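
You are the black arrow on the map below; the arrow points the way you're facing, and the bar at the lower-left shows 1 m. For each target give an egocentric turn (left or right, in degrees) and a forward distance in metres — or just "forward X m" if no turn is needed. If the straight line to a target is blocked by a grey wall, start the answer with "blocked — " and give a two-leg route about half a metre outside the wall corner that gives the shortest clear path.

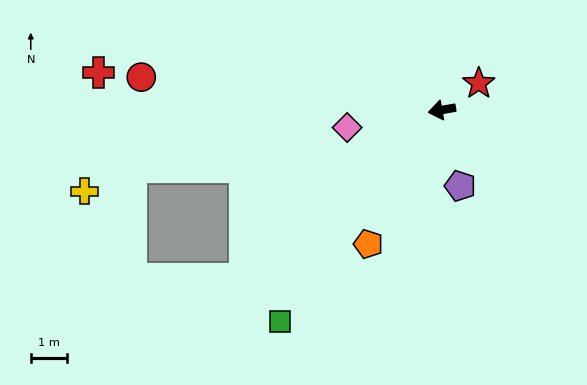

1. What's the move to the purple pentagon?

turn left 94°, forward 2.2 m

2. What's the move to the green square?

turn left 43°, forward 7.4 m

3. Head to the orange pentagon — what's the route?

turn left 51°, forward 4.2 m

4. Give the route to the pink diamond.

forward 2.7 m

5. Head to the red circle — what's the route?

turn right 16°, forward 8.4 m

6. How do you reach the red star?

turn right 154°, forward 1.3 m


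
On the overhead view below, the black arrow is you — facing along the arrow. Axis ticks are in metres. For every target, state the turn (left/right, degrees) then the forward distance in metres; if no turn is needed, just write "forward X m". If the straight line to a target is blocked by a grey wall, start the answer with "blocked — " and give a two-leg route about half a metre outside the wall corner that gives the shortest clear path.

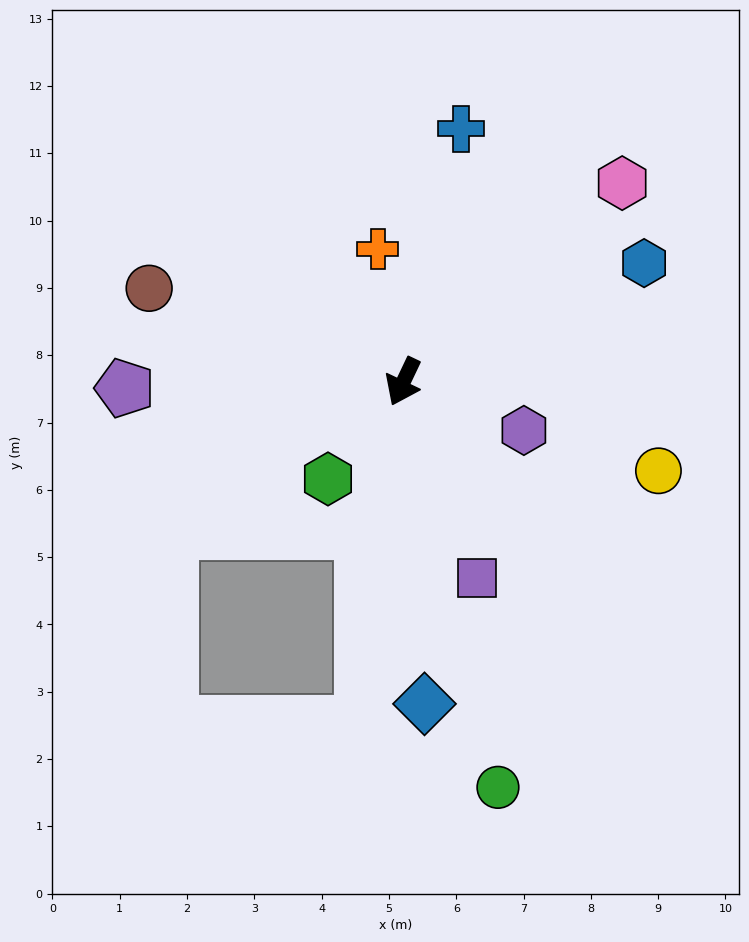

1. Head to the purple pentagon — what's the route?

turn right 63°, forward 4.1 m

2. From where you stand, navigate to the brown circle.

turn right 85°, forward 4.0 m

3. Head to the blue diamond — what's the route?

turn left 29°, forward 4.8 m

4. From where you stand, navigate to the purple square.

turn left 46°, forward 3.1 m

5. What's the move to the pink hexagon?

turn left 158°, forward 4.4 m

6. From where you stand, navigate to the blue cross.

turn right 167°, forward 3.9 m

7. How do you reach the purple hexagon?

turn left 93°, forward 1.9 m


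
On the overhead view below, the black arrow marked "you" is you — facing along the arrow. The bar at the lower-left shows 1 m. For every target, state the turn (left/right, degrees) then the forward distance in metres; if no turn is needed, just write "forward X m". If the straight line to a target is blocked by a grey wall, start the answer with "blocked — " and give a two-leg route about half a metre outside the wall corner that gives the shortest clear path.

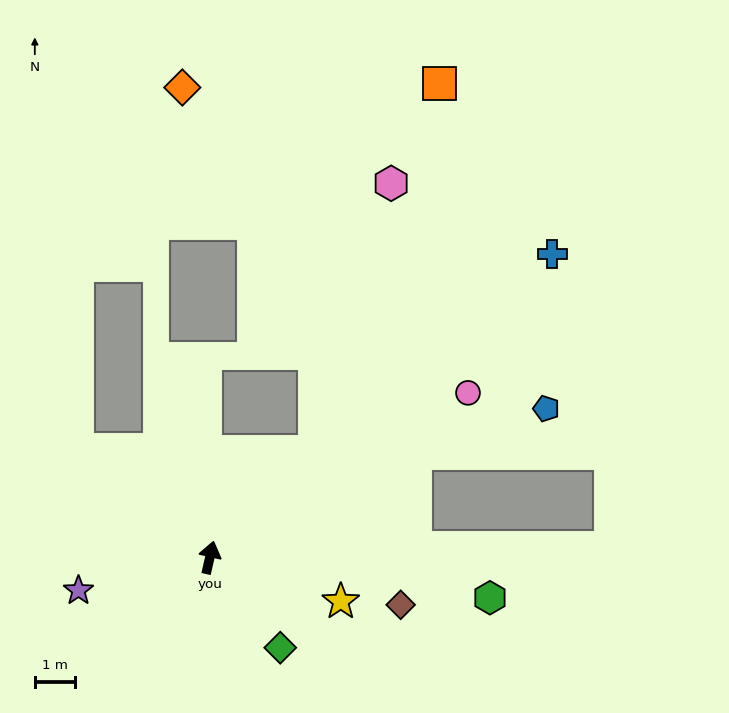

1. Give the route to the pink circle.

turn right 45°, forward 7.6 m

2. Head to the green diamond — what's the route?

turn right 129°, forward 2.9 m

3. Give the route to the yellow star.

turn right 96°, forward 3.5 m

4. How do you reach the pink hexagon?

blocked — turn right 32°, forward 3.7 m, then turn left 29°, forward 7.0 m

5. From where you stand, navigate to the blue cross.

turn right 36°, forward 11.4 m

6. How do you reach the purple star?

turn left 117°, forward 3.4 m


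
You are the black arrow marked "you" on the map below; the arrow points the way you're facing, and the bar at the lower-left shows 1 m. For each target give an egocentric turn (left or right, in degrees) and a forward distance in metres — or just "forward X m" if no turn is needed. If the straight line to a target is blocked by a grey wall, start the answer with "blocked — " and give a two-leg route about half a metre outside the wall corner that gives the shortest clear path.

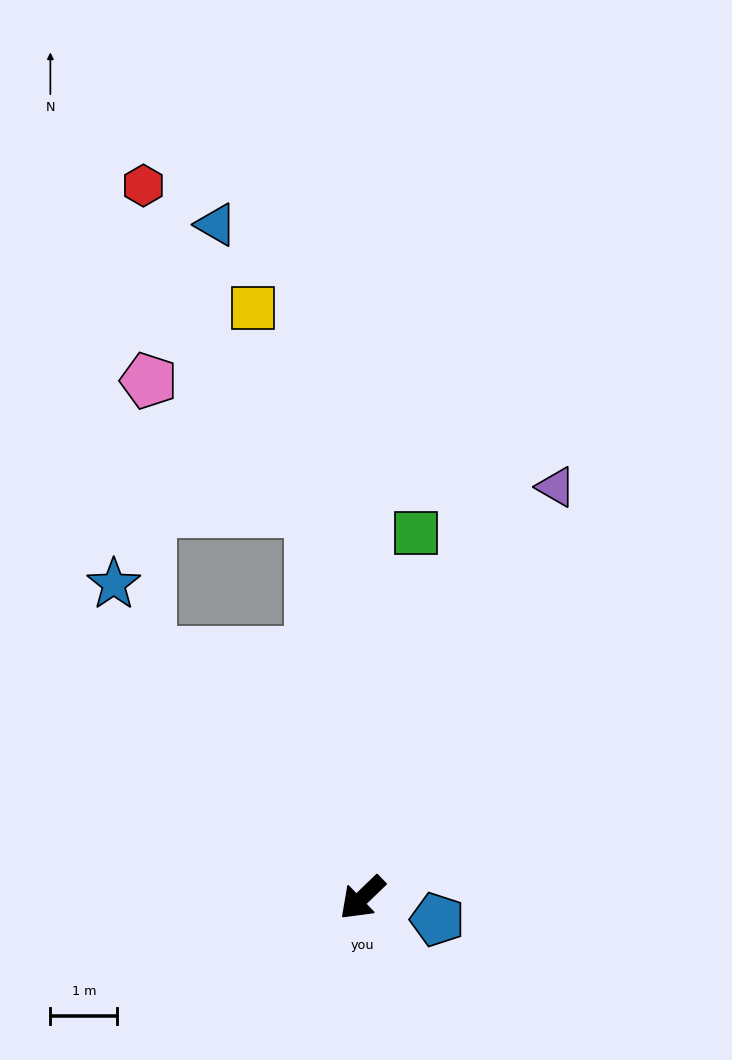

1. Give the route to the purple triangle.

turn right 159°, forward 6.8 m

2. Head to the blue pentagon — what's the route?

turn left 120°, forward 1.2 m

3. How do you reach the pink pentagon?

blocked — turn right 127°, forward 5.8 m, then turn left 45°, forward 3.1 m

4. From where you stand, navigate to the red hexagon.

blocked — turn right 127°, forward 5.8 m, then turn left 21°, forward 5.5 m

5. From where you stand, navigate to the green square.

turn right 142°, forward 5.5 m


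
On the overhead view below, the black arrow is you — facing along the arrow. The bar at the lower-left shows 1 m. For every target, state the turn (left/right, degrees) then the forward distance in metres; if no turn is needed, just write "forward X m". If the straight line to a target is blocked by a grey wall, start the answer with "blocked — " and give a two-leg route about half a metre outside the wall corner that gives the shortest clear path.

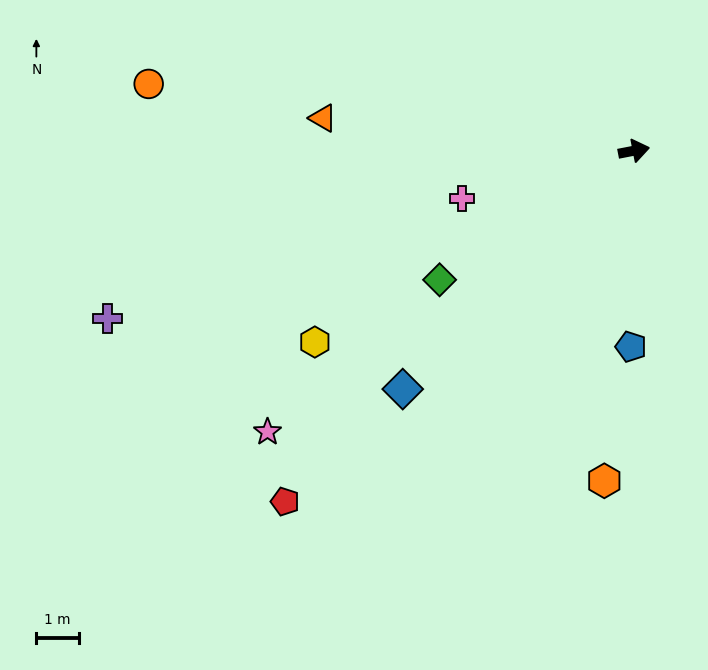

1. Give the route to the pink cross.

turn right 175°, forward 4.2 m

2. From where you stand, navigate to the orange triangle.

turn left 163°, forward 7.4 m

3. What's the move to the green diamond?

turn right 157°, forward 5.5 m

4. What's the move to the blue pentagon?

turn right 102°, forward 4.6 m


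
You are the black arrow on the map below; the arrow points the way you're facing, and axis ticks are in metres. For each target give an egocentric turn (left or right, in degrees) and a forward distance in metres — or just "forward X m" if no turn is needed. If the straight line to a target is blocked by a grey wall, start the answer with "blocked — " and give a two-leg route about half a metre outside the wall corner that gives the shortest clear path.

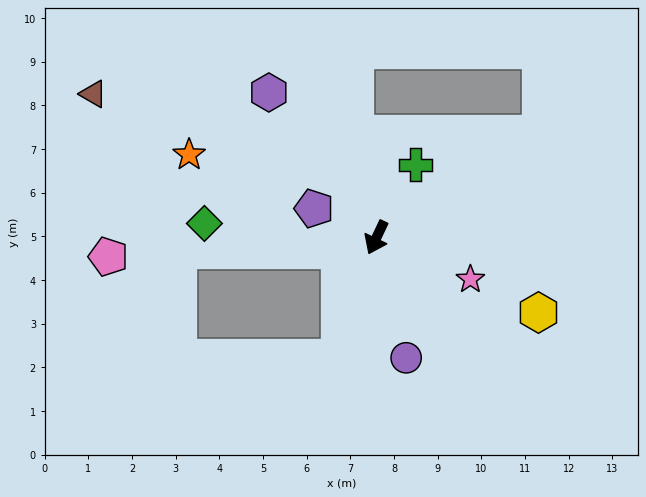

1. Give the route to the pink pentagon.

turn right 61°, forward 6.2 m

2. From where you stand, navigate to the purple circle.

turn left 39°, forward 2.8 m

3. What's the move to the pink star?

turn left 91°, forward 2.4 m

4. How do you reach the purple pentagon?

turn right 90°, forward 1.6 m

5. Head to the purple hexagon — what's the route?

turn right 118°, forward 4.1 m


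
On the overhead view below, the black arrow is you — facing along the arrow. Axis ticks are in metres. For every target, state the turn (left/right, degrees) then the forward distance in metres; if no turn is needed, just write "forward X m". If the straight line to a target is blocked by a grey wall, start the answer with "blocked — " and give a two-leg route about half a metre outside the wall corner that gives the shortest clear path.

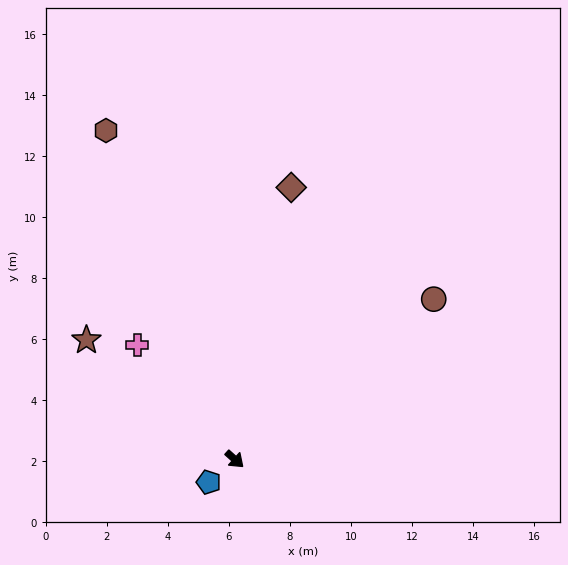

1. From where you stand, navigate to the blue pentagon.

turn right 97°, forward 1.1 m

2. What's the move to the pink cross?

turn left 172°, forward 4.9 m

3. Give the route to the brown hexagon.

turn left 153°, forward 11.6 m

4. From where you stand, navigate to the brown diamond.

turn left 120°, forward 9.1 m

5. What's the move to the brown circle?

turn left 81°, forward 8.4 m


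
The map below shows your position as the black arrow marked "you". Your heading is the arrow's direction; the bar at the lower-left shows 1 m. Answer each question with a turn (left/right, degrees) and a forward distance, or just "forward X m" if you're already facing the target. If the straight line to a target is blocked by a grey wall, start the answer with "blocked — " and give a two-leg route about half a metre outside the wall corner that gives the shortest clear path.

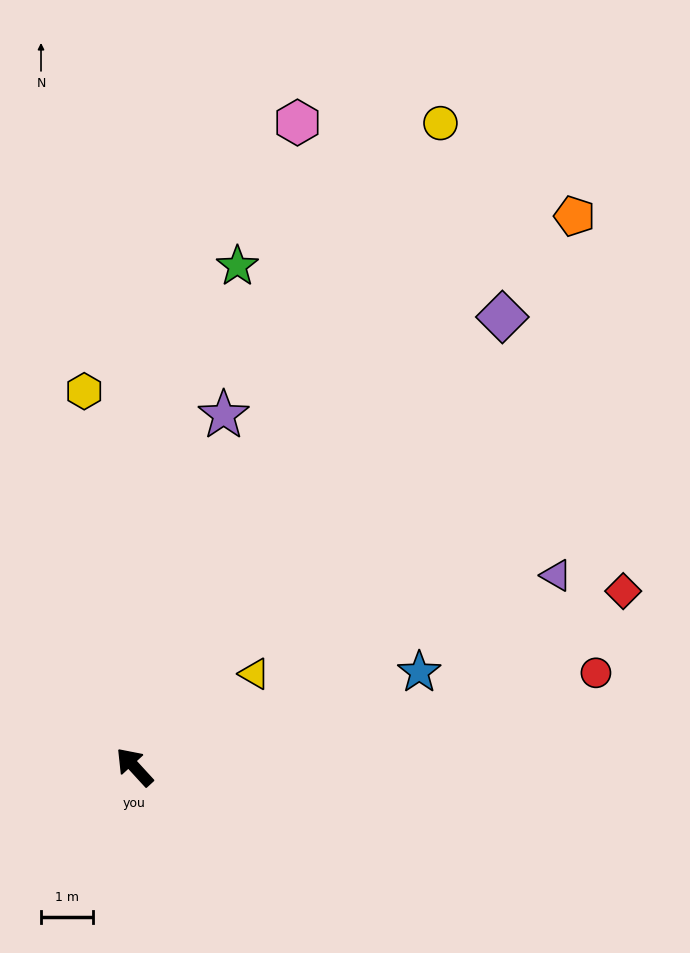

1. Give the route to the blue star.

turn right 114°, forward 5.8 m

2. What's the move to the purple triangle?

turn right 108°, forward 9.0 m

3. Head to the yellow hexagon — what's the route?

turn right 35°, forward 7.3 m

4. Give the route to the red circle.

turn right 121°, forward 9.1 m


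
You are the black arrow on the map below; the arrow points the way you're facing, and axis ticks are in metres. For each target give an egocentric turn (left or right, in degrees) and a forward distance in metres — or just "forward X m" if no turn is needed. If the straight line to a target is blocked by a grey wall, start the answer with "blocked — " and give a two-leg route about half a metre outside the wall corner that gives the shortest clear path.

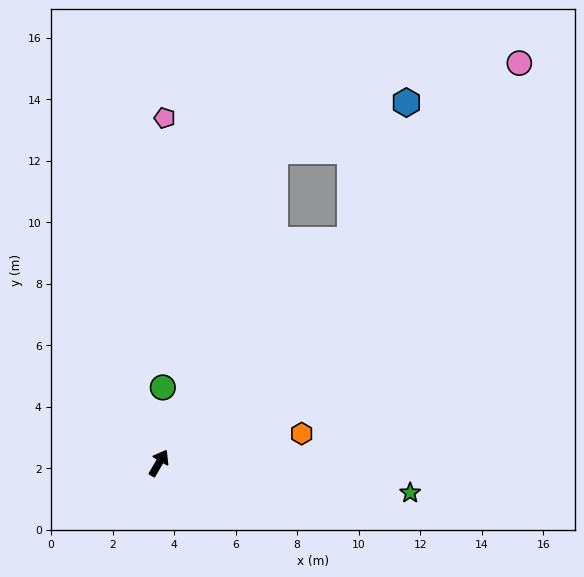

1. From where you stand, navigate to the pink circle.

turn right 12°, forward 17.5 m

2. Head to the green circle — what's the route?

turn left 27°, forward 2.5 m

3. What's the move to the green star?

turn right 66°, forward 8.2 m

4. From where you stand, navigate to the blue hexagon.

blocked — turn right 10°, forward 9.6 m, then turn left 18°, forward 4.8 m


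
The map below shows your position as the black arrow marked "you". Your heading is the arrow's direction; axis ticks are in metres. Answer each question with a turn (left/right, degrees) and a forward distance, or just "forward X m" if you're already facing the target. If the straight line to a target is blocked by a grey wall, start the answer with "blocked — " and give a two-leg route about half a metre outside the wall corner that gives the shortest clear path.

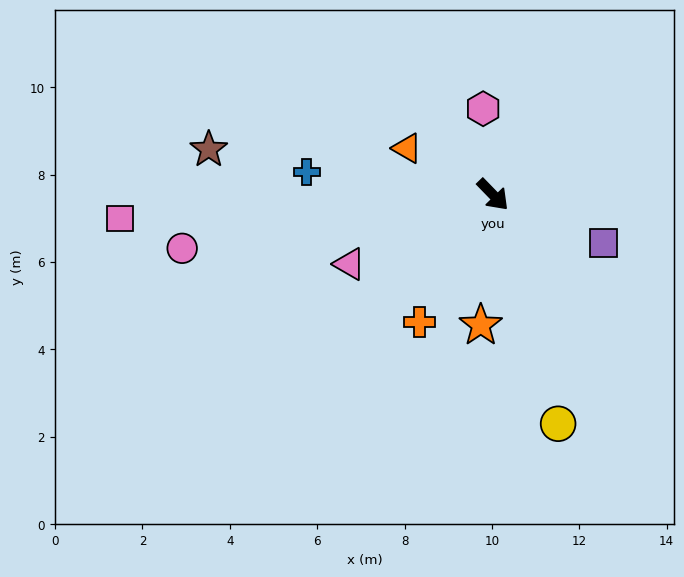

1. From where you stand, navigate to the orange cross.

turn right 74°, forward 3.4 m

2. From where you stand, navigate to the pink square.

turn right 130°, forward 8.6 m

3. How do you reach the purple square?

turn left 22°, forward 2.8 m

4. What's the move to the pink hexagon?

turn left 142°, forward 2.0 m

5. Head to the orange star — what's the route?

turn right 49°, forward 3.0 m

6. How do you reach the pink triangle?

turn right 108°, forward 3.6 m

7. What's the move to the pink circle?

turn right 124°, forward 7.2 m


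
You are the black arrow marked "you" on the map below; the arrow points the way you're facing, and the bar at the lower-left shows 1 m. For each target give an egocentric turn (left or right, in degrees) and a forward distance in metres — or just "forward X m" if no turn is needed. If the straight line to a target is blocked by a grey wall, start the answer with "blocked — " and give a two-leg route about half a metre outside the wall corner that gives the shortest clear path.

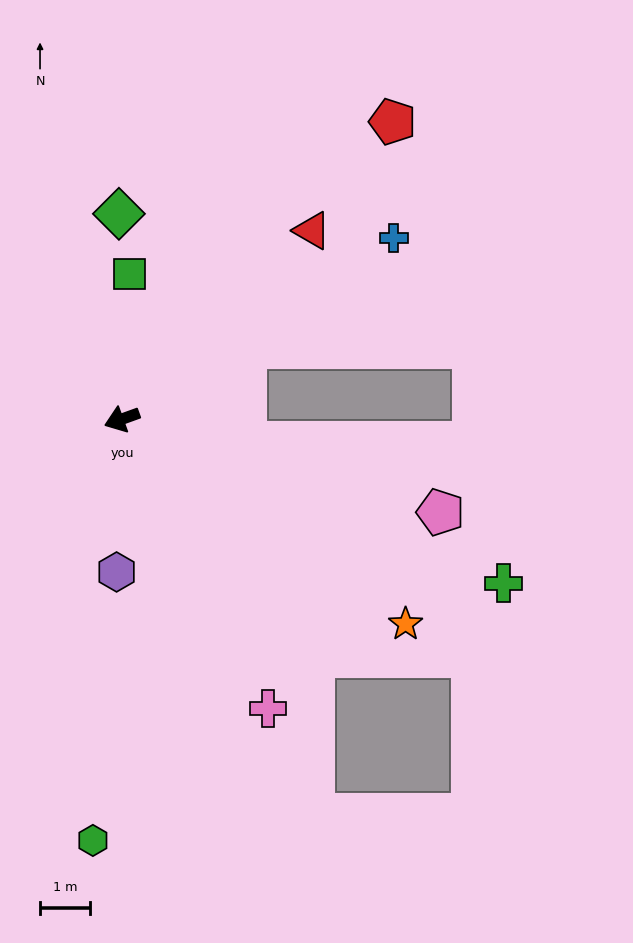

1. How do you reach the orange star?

turn left 124°, forward 7.0 m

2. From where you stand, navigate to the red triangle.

turn right 155°, forward 5.4 m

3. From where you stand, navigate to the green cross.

turn left 137°, forward 8.3 m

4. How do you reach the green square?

turn right 113°, forward 2.9 m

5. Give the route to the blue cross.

turn right 166°, forward 6.6 m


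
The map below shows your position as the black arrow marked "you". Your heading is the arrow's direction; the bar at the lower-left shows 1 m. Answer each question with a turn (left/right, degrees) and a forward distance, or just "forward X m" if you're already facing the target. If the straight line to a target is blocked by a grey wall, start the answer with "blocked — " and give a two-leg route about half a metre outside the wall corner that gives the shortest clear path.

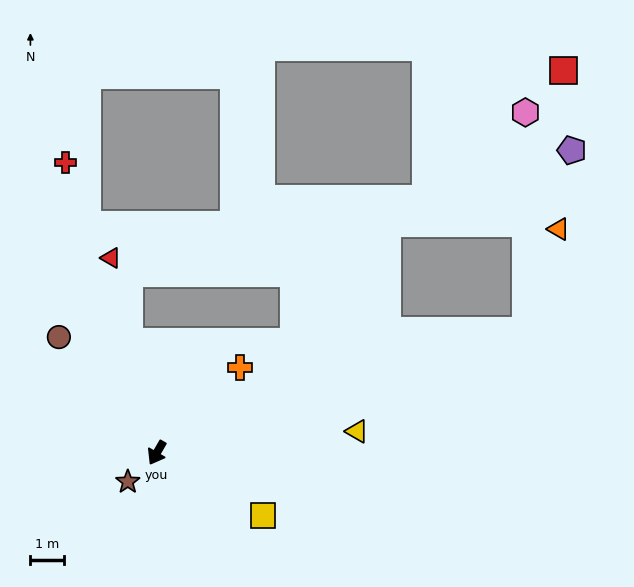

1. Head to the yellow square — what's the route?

turn left 89°, forward 3.6 m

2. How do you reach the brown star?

turn right 15°, forward 1.2 m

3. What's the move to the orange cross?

turn left 166°, forward 3.5 m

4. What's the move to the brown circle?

turn right 110°, forward 4.5 m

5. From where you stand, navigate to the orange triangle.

blocked — turn left 138°, forward 11.5 m, then turn left 54°, forward 3.2 m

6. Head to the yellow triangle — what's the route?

turn left 126°, forward 5.9 m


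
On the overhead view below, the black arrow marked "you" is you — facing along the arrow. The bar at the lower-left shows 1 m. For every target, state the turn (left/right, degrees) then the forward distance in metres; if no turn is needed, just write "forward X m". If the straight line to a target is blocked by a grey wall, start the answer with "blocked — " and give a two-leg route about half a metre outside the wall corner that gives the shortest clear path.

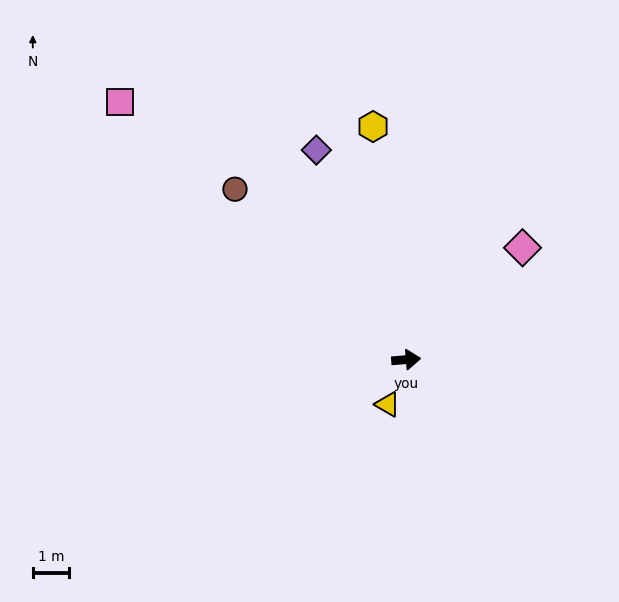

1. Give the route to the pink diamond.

turn left 39°, forward 4.4 m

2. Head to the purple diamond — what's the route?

turn left 108°, forward 6.3 m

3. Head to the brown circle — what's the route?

turn left 130°, forward 6.6 m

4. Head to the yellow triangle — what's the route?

turn right 117°, forward 1.3 m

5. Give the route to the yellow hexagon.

turn left 93°, forward 6.5 m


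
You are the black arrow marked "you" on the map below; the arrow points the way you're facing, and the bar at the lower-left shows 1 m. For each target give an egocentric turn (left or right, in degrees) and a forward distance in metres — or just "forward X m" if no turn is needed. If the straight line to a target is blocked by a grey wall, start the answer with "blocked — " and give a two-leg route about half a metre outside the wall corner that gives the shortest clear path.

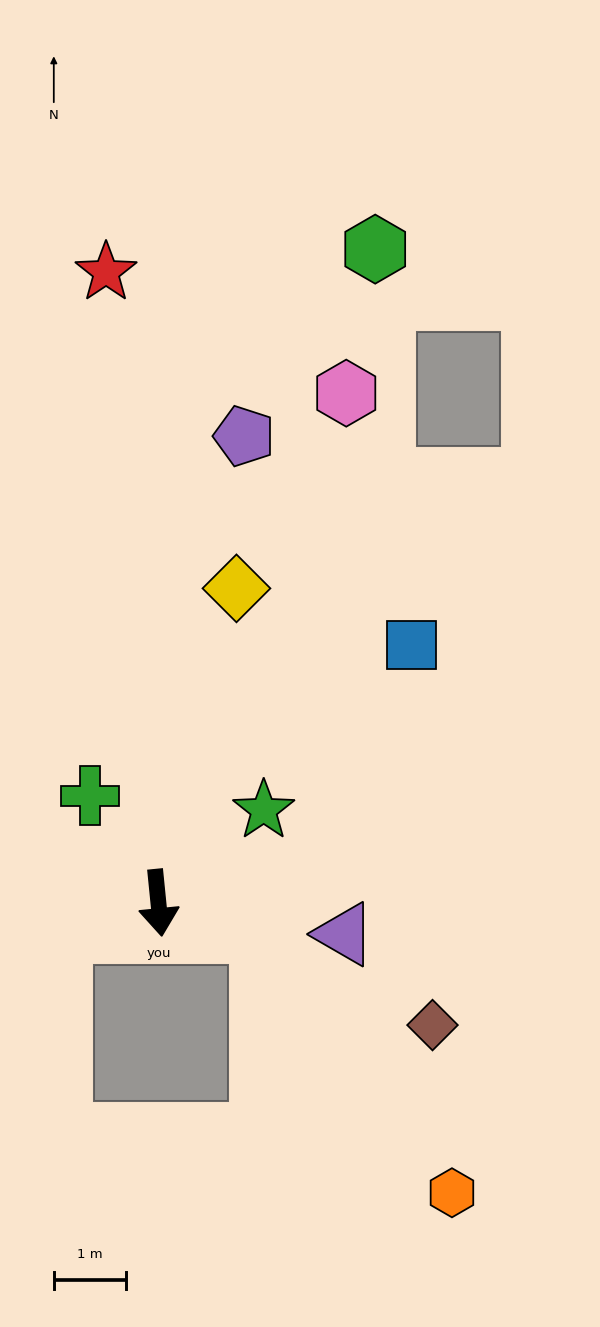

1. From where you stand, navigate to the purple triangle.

turn left 75°, forward 2.6 m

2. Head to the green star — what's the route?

turn left 126°, forward 1.9 m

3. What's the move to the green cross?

turn right 153°, forward 1.8 m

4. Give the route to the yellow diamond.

turn left 160°, forward 4.5 m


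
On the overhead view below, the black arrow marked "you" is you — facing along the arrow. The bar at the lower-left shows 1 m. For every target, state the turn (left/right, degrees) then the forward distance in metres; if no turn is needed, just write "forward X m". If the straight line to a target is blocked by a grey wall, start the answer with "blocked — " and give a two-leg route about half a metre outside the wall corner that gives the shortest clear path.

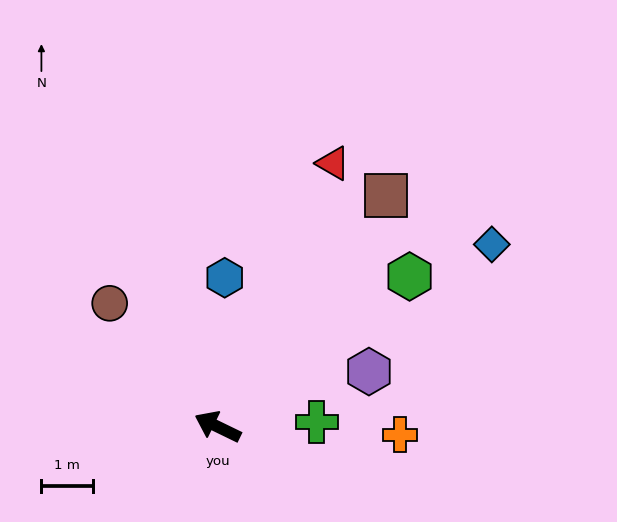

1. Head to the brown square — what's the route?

turn right 100°, forward 5.6 m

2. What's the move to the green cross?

turn right 151°, forward 1.9 m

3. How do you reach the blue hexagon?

turn right 67°, forward 2.9 m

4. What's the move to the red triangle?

turn right 88°, forward 5.6 m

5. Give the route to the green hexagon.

turn right 116°, forward 4.8 m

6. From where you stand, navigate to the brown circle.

turn right 23°, forward 3.2 m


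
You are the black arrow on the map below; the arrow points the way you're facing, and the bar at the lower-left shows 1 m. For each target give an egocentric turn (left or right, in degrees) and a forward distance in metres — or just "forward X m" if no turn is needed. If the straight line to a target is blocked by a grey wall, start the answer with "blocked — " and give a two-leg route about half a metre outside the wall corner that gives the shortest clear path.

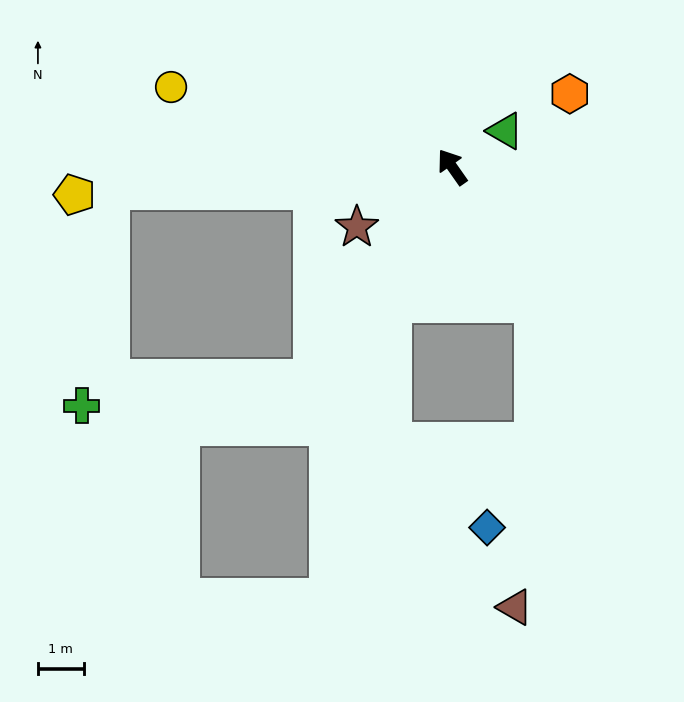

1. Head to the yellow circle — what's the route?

turn left 39°, forward 6.3 m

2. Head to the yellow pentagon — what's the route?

turn left 59°, forward 8.2 m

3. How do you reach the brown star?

turn left 87°, forward 2.4 m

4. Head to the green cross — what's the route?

blocked — turn left 111°, forward 5.5 m, then turn right 49°, forward 5.0 m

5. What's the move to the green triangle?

turn right 91°, forward 1.4 m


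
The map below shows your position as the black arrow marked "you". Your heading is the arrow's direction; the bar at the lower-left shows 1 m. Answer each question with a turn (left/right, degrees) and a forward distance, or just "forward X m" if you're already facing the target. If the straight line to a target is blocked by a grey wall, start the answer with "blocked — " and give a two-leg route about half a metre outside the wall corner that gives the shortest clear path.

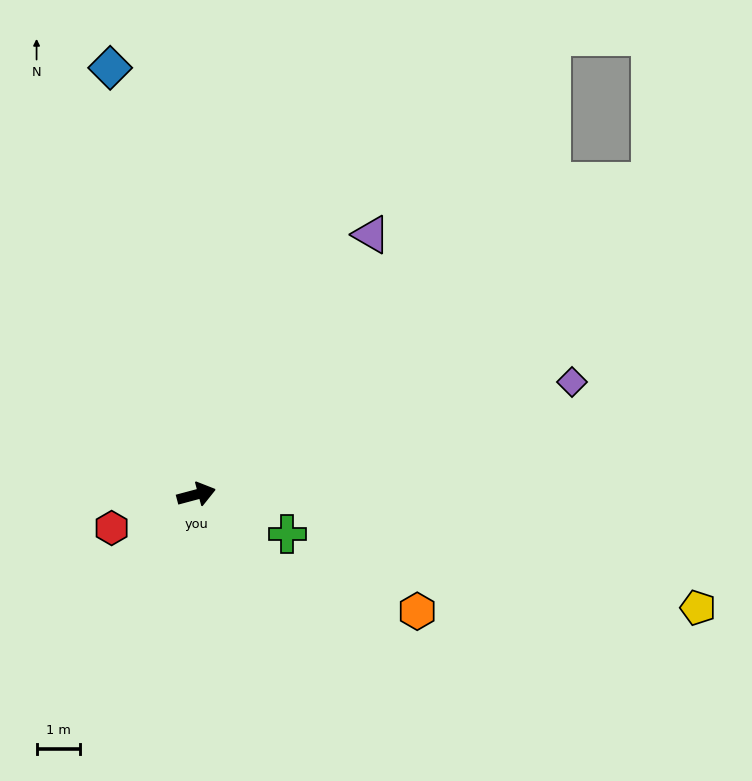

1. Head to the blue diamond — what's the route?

turn left 86°, forward 10.0 m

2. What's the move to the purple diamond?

forward 9.0 m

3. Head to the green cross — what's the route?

turn right 38°, forward 2.3 m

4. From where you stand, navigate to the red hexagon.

turn right 173°, forward 2.1 m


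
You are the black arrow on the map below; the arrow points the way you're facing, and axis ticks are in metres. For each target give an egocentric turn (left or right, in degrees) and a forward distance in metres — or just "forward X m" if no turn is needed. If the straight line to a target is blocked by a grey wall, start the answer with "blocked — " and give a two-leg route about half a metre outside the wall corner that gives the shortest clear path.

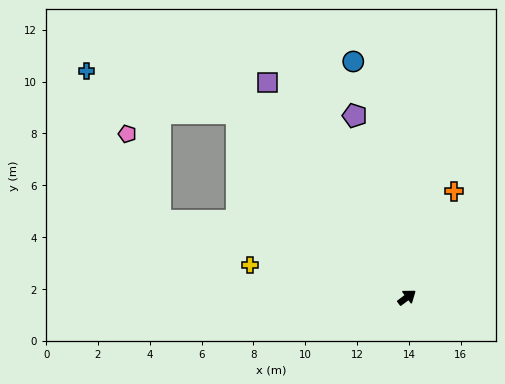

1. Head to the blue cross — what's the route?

blocked — turn left 96°, forward 9.7 m, then turn left 31°, forward 6.0 m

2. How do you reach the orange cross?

turn left 29°, forward 4.5 m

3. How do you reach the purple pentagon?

turn left 69°, forward 7.3 m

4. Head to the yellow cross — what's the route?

turn left 131°, forward 6.2 m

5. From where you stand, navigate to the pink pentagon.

blocked — turn left 126°, forward 10.0 m, then turn right 52°, forward 3.6 m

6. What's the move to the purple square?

turn left 86°, forward 9.9 m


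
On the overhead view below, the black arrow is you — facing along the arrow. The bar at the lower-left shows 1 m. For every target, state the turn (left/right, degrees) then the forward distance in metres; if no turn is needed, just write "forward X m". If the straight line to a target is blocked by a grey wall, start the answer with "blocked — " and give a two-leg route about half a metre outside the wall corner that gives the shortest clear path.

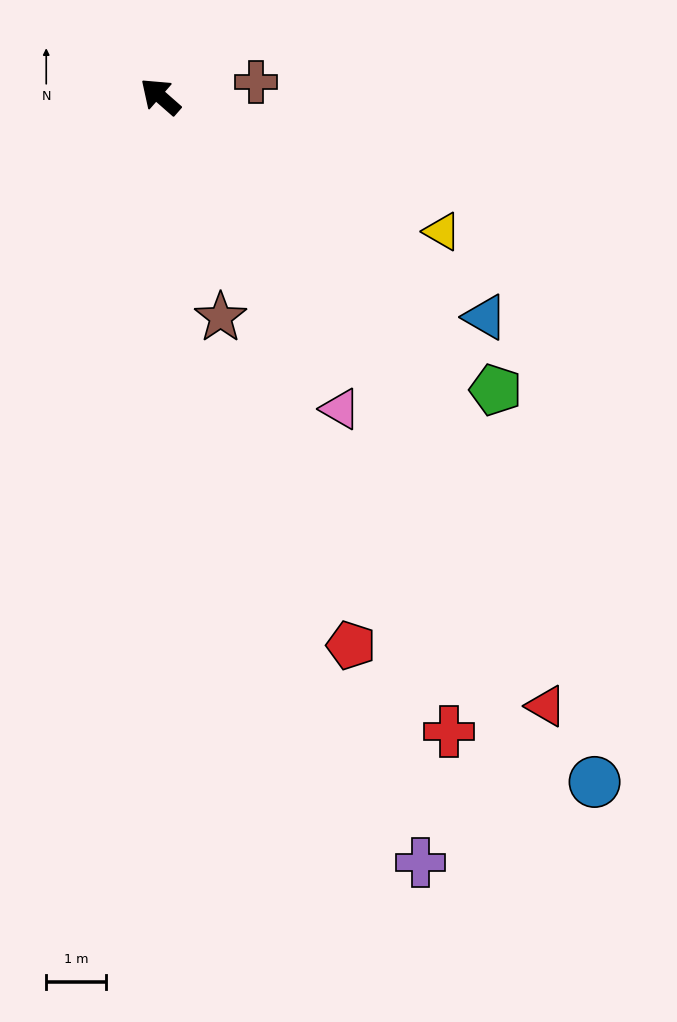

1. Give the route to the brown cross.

turn right 130°, forward 1.6 m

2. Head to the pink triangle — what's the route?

turn left 161°, forward 6.0 m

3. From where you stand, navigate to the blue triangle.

turn right 173°, forward 6.5 m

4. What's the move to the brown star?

turn left 147°, forward 3.8 m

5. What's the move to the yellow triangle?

turn right 164°, forward 5.2 m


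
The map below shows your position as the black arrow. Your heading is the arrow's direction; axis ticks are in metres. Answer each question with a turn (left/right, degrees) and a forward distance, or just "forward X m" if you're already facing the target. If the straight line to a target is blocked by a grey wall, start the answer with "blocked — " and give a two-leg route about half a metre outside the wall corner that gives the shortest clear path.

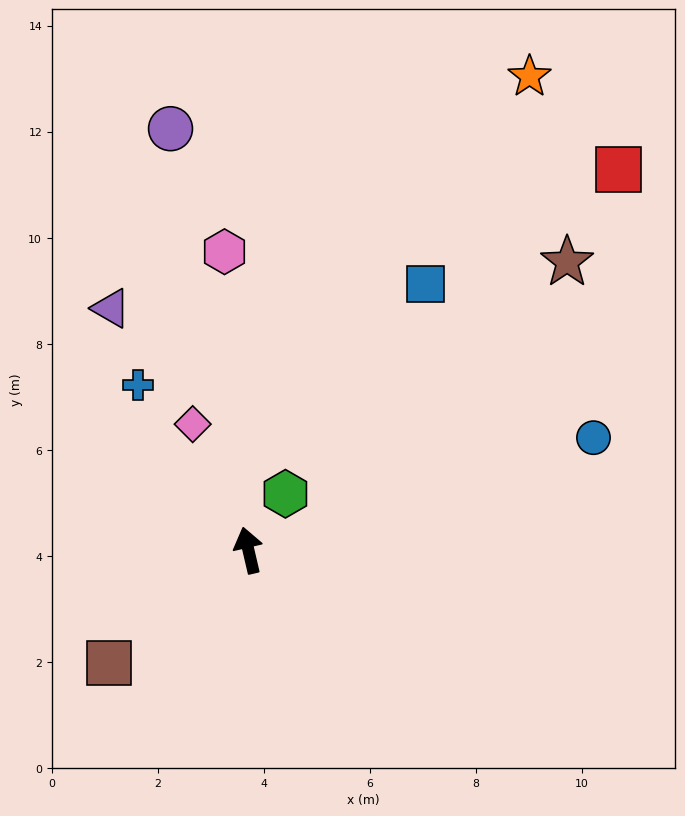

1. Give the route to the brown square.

turn left 116°, forward 3.4 m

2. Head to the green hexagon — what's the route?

turn right 46°, forward 1.3 m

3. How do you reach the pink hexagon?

turn right 9°, forward 5.6 m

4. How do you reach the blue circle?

turn right 85°, forward 6.8 m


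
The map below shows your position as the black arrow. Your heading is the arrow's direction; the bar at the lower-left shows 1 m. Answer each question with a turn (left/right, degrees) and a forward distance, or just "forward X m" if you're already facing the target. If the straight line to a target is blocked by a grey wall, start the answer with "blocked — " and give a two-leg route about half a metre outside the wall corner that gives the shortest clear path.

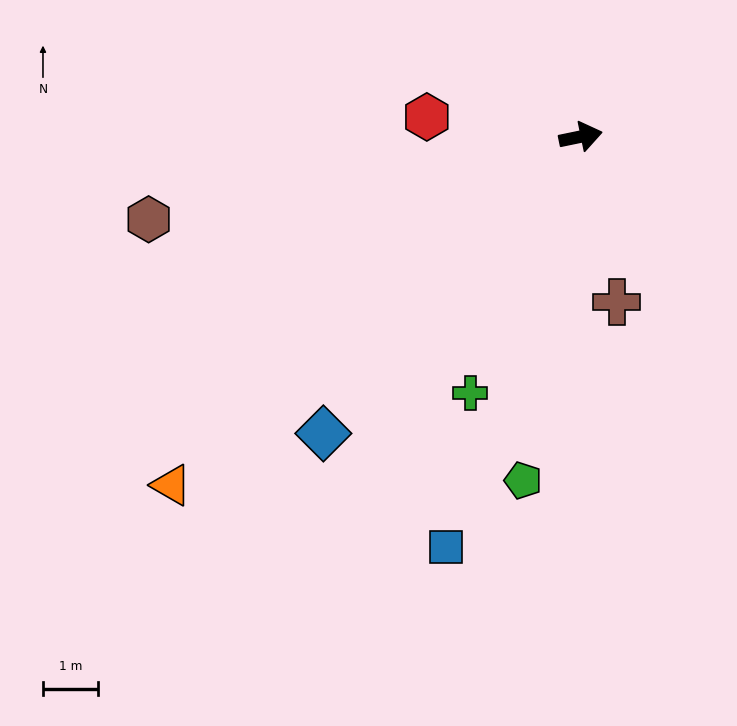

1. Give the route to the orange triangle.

turn right 151°, forward 9.7 m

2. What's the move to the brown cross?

turn right 89°, forward 3.1 m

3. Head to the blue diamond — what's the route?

turn right 143°, forward 7.1 m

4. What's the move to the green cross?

turn right 125°, forward 5.0 m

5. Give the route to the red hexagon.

turn left 161°, forward 2.8 m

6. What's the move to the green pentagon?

turn right 111°, forward 6.3 m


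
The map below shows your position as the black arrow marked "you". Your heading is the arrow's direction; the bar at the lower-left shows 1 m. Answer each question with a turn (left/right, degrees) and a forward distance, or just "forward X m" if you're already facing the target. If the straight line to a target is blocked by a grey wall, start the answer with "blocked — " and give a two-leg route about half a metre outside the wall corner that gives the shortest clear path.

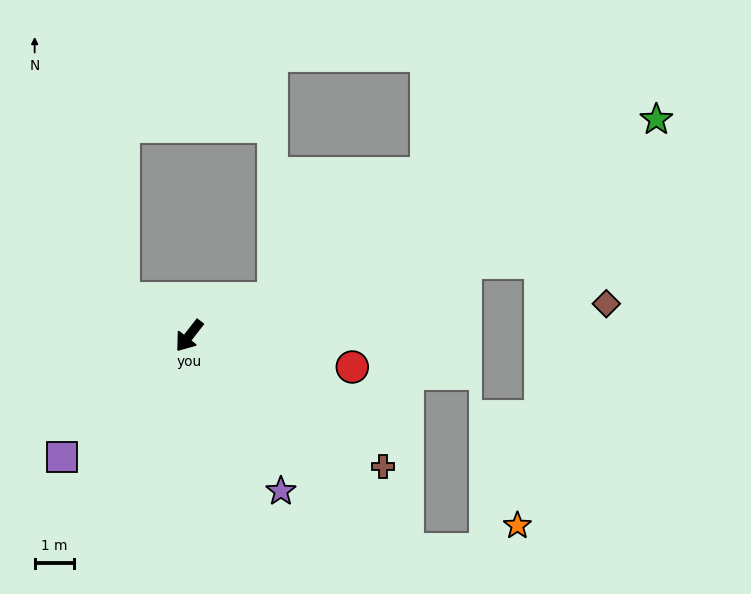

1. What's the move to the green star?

turn left 153°, forward 13.0 m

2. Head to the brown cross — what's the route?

turn left 94°, forward 5.9 m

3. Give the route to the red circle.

turn left 117°, forward 4.2 m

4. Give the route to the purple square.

turn right 8°, forward 4.4 m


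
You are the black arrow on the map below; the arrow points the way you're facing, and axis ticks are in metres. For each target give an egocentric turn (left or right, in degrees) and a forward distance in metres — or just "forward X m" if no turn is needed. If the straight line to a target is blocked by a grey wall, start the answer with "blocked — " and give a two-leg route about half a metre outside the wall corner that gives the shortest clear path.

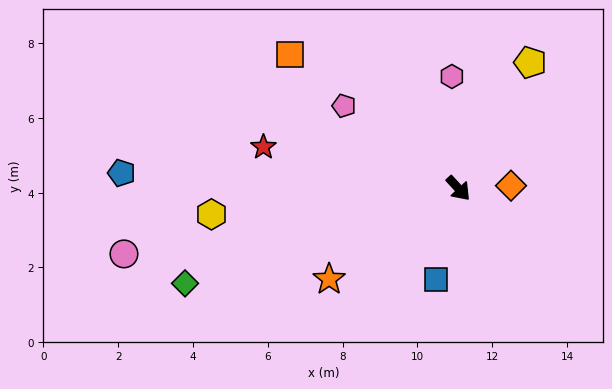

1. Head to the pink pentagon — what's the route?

turn right 168°, forward 3.8 m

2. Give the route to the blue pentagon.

turn right 135°, forward 9.0 m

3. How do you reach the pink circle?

turn right 121°, forward 9.1 m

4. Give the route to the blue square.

turn right 56°, forward 2.5 m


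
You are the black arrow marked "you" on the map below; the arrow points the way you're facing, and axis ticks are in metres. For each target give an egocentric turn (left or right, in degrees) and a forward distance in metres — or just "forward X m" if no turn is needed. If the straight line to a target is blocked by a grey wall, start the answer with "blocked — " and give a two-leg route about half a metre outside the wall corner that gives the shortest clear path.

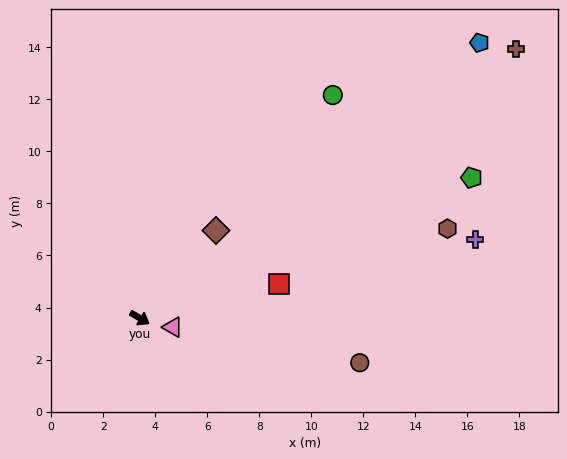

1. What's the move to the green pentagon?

turn left 54°, forward 13.8 m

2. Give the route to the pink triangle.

turn left 15°, forward 1.3 m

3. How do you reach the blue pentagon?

turn left 70°, forward 16.8 m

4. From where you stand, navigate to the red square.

turn left 44°, forward 5.5 m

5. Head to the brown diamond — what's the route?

turn left 80°, forward 4.5 m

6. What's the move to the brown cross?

turn left 66°, forward 17.8 m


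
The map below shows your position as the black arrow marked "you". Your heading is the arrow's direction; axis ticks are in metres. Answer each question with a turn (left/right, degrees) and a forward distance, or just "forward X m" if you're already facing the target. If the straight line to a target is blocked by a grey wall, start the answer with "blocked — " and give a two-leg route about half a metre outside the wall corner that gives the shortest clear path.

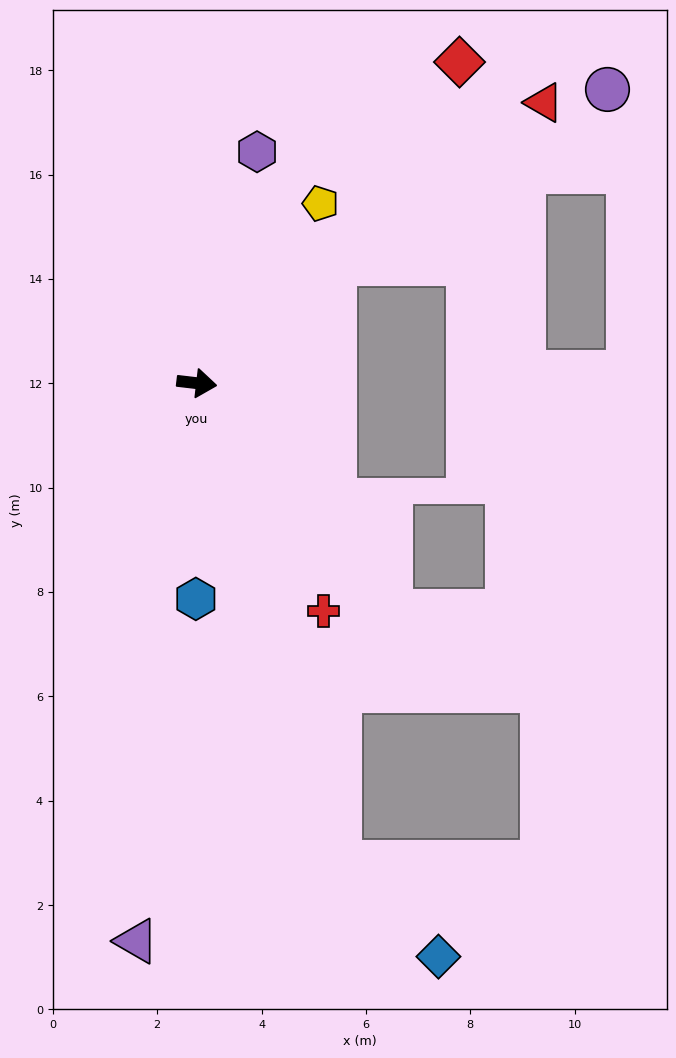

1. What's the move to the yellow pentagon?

turn left 62°, forward 4.2 m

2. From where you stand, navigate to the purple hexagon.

turn left 82°, forward 4.6 m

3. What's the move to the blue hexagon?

turn right 84°, forward 4.1 m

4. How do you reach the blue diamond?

blocked — turn right 67°, forward 9.6 m, then turn left 30°, forward 2.6 m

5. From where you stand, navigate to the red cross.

turn right 54°, forward 5.0 m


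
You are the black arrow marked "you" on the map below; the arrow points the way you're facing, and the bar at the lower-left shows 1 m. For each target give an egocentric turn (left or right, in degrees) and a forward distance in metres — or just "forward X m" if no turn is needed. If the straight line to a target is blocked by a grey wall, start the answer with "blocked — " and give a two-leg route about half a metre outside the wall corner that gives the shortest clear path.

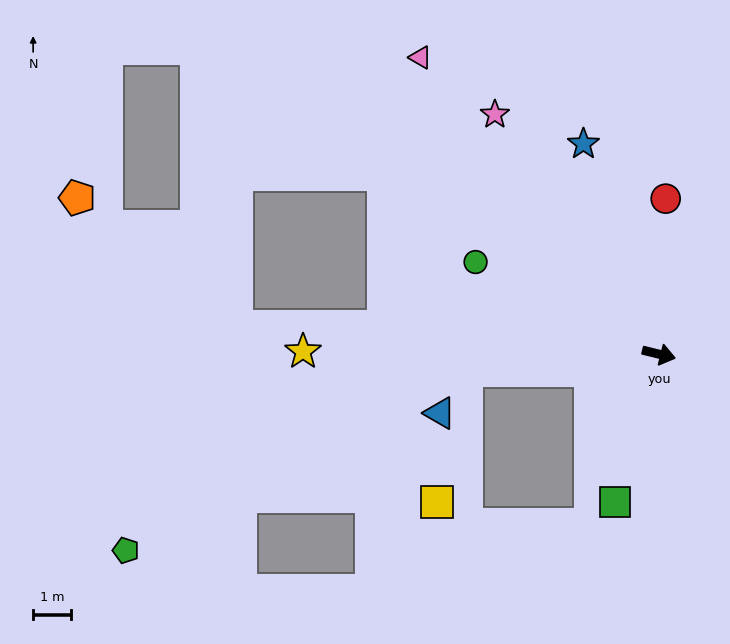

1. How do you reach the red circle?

turn left 101°, forward 4.1 m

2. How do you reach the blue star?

turn left 124°, forward 5.8 m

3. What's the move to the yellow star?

turn right 167°, forward 9.3 m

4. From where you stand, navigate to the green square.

turn right 93°, forward 4.0 m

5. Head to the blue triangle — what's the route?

blocked — turn right 161°, forward 5.0 m, then turn left 52°, forward 1.3 m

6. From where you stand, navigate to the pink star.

turn left 138°, forward 7.6 m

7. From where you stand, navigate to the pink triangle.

turn left 143°, forward 9.9 m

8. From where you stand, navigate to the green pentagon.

blocked — turn right 161°, forward 5.0 m, then turn left 23°, forward 10.1 m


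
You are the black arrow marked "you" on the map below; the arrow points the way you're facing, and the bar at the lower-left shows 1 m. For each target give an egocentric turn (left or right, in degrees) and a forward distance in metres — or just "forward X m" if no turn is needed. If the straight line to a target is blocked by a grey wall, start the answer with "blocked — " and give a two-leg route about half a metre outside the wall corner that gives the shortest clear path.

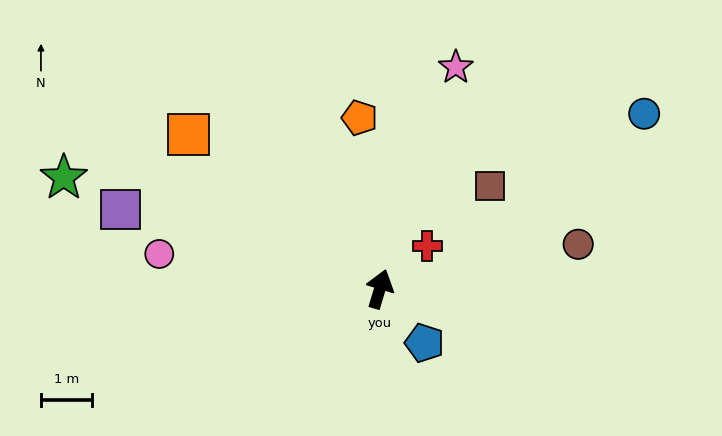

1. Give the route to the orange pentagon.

turn left 23°, forward 3.4 m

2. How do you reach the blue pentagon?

turn right 124°, forward 1.4 m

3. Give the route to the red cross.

turn right 31°, forward 1.3 m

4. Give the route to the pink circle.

turn left 98°, forward 4.4 m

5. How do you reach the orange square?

turn left 68°, forward 4.8 m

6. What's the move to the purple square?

turn left 90°, forward 5.3 m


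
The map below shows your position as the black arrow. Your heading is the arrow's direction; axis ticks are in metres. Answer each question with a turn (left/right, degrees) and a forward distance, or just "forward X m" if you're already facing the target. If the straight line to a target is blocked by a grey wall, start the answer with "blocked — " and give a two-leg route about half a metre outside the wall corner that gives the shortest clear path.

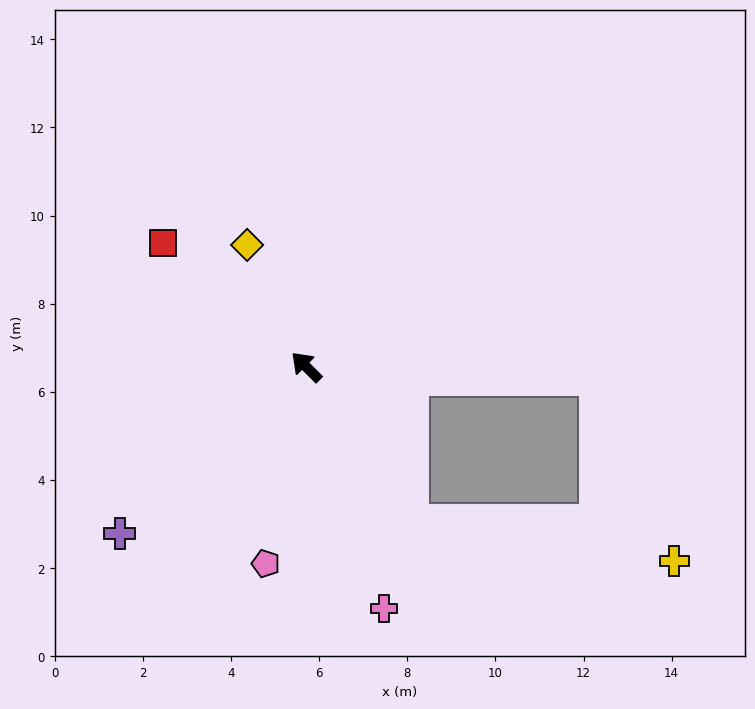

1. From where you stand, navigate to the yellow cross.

blocked — turn left 169°, forward 4.3 m, then turn left 48°, forward 6.1 m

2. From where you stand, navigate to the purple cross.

turn left 87°, forward 5.7 m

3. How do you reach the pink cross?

turn left 153°, forward 5.8 m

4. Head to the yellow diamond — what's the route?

turn right 19°, forward 3.1 m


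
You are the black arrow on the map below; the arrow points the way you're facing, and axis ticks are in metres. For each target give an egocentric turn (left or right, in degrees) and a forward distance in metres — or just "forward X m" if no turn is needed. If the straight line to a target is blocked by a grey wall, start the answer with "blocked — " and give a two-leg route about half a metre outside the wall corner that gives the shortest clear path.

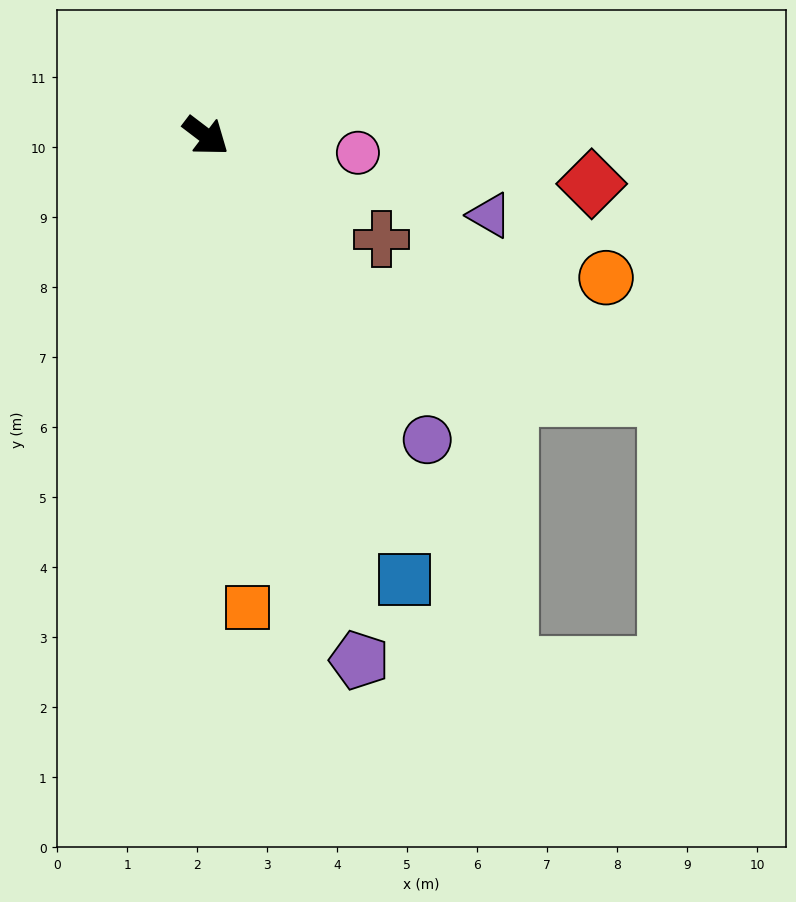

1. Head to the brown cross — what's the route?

turn left 7°, forward 2.9 m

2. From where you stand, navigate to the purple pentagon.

turn right 36°, forward 7.8 m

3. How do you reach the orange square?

turn right 48°, forward 6.8 m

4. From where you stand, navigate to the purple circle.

turn right 17°, forward 5.4 m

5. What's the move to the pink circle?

turn left 31°, forward 2.2 m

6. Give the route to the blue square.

turn right 29°, forward 6.9 m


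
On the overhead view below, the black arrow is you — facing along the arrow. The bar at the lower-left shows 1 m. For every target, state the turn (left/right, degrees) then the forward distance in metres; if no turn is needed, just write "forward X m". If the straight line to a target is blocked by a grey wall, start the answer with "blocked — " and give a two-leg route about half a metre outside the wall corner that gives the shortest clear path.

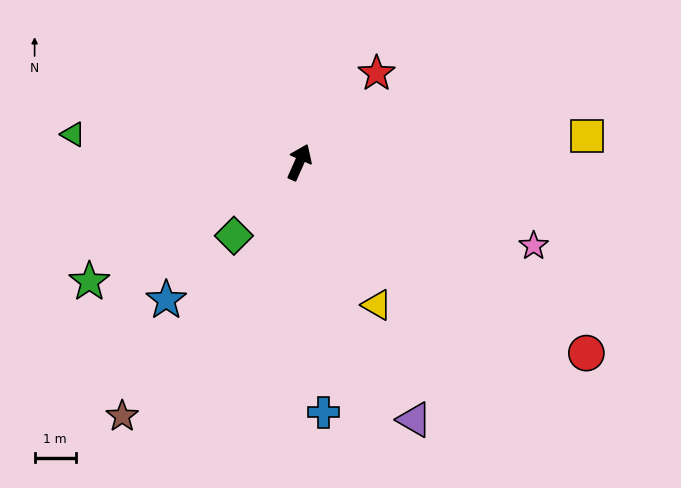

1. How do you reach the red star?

turn right 17°, forward 2.8 m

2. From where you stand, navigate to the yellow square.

turn right 61°, forward 7.0 m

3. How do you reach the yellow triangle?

turn right 128°, forward 3.9 m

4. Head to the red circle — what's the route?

turn right 100°, forward 8.3 m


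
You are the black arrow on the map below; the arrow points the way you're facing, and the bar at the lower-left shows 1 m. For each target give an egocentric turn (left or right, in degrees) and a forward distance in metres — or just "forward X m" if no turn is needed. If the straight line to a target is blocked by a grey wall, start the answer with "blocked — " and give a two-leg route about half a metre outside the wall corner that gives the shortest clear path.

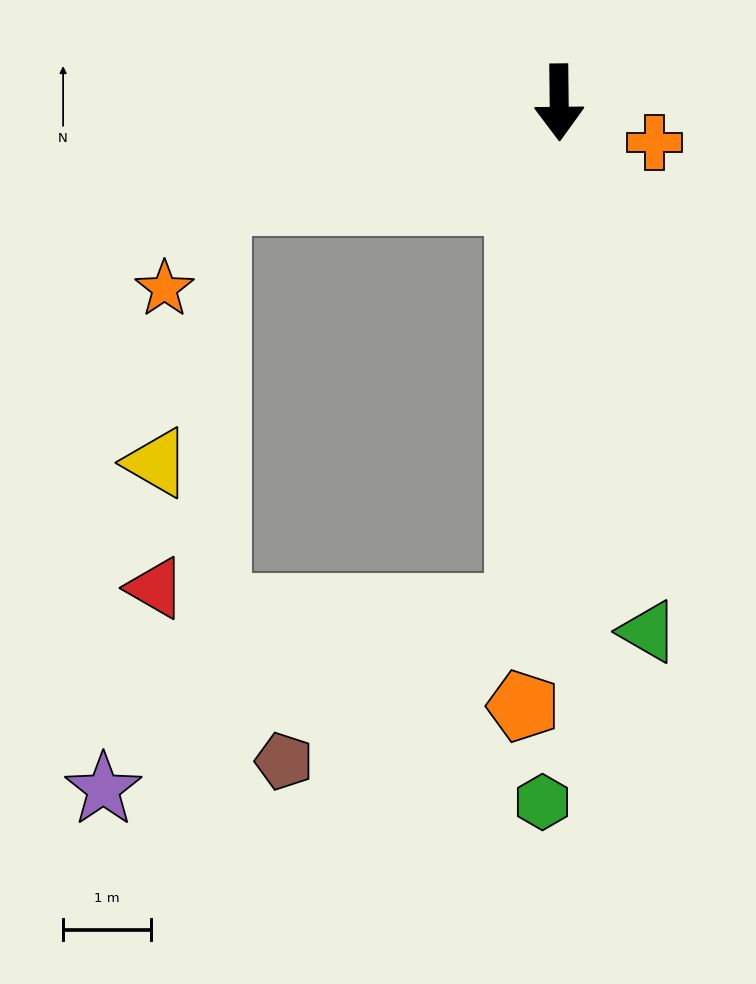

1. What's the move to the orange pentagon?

turn right 4°, forward 6.9 m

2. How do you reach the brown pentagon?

blocked — turn right 5°, forward 5.8 m, then turn right 53°, forward 3.2 m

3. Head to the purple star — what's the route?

blocked — turn right 5°, forward 5.8 m, then turn right 63°, forward 5.2 m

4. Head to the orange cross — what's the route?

turn left 66°, forward 1.2 m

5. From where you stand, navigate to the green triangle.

turn left 9°, forward 6.1 m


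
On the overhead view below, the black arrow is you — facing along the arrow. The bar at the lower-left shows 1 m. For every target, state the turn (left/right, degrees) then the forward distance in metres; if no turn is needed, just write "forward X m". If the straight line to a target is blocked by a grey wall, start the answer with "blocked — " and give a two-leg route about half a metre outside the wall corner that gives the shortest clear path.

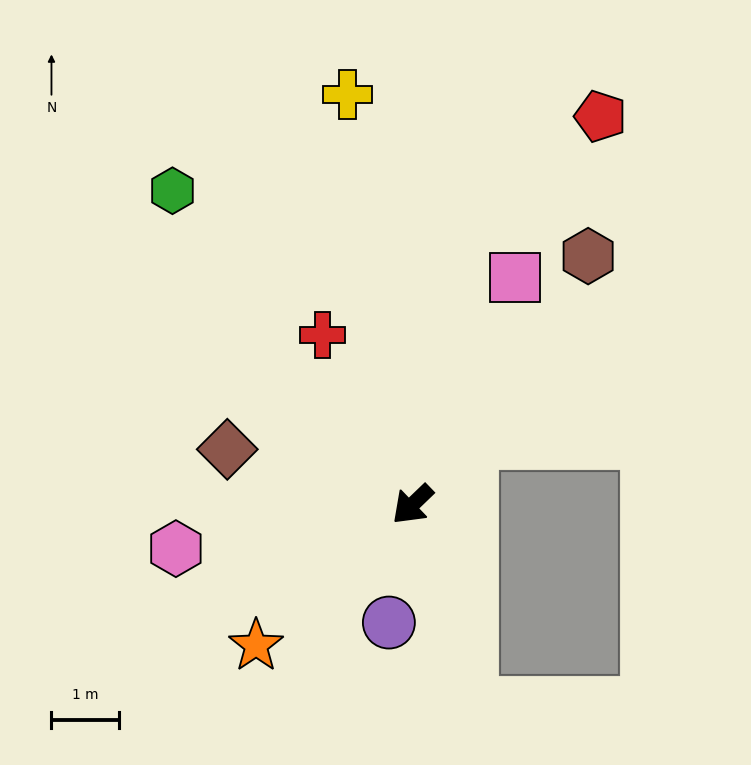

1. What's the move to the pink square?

turn right 158°, forward 3.7 m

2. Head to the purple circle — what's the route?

turn left 35°, forward 1.8 m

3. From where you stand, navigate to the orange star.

forward 3.1 m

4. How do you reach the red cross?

turn right 106°, forward 2.8 m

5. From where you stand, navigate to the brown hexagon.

turn right 169°, forward 4.5 m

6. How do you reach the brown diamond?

turn right 61°, forward 2.9 m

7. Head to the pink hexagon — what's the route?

turn right 33°, forward 3.6 m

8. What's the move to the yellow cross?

turn right 125°, forward 6.2 m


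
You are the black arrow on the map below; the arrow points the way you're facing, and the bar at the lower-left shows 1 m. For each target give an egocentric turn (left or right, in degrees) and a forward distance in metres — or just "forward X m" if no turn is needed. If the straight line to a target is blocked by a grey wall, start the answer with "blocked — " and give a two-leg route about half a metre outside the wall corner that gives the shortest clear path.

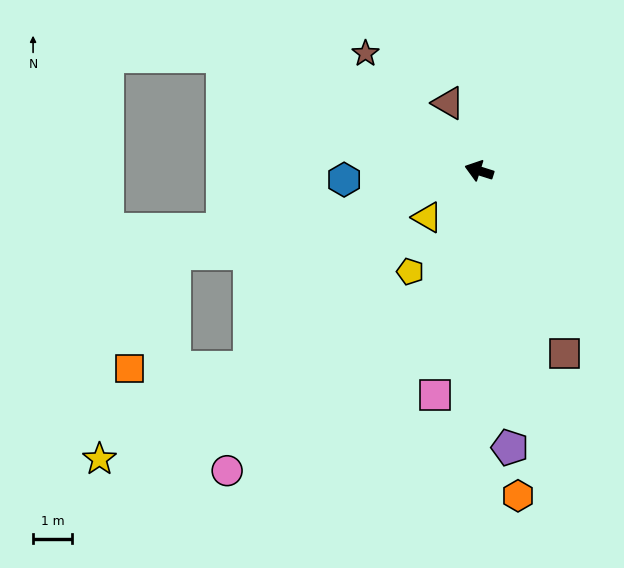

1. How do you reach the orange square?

blocked — turn left 33°, forward 8.1 m, then turn left 53°, forward 3.2 m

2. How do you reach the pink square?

turn left 96°, forward 5.9 m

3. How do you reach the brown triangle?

turn right 48°, forward 1.9 m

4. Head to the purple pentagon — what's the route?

turn left 114°, forward 7.2 m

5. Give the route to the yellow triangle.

turn left 59°, forward 1.8 m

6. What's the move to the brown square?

turn left 133°, forward 5.2 m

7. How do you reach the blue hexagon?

turn left 21°, forward 3.5 m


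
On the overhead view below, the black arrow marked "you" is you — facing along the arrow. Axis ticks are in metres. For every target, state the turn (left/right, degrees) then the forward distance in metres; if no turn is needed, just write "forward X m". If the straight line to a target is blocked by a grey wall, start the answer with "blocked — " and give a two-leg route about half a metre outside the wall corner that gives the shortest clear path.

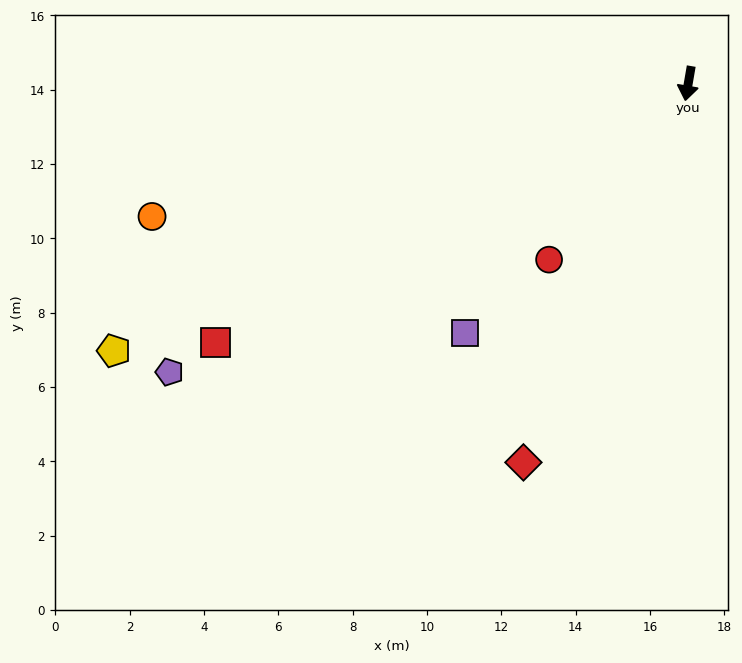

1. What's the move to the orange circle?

turn right 66°, forward 14.9 m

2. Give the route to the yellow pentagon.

turn right 55°, forward 17.0 m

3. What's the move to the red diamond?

turn right 14°, forward 11.1 m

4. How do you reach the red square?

turn right 52°, forward 14.5 m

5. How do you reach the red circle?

turn right 29°, forward 6.0 m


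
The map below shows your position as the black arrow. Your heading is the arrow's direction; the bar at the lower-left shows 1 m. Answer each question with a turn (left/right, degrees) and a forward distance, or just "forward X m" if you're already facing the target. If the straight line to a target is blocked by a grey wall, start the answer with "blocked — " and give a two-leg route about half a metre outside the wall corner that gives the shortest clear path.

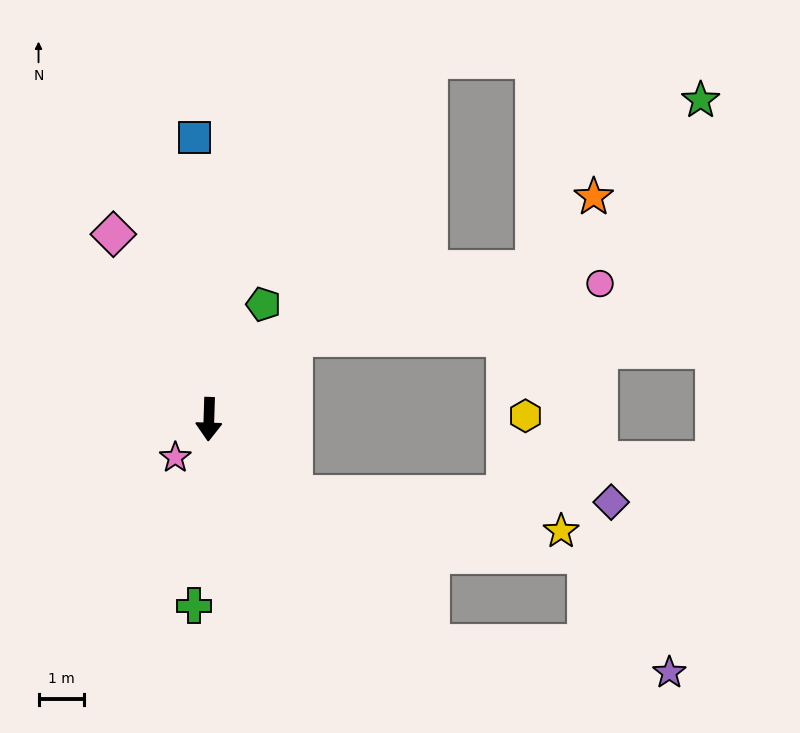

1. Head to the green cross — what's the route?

turn right 3°, forward 4.1 m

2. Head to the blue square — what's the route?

turn right 175°, forward 6.2 m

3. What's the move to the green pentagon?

turn left 156°, forward 2.8 m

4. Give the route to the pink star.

turn right 39°, forward 1.1 m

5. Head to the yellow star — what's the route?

blocked — turn left 50°, forward 2.5 m, then turn left 34°, forward 5.9 m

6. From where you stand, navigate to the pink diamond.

turn right 151°, forward 4.6 m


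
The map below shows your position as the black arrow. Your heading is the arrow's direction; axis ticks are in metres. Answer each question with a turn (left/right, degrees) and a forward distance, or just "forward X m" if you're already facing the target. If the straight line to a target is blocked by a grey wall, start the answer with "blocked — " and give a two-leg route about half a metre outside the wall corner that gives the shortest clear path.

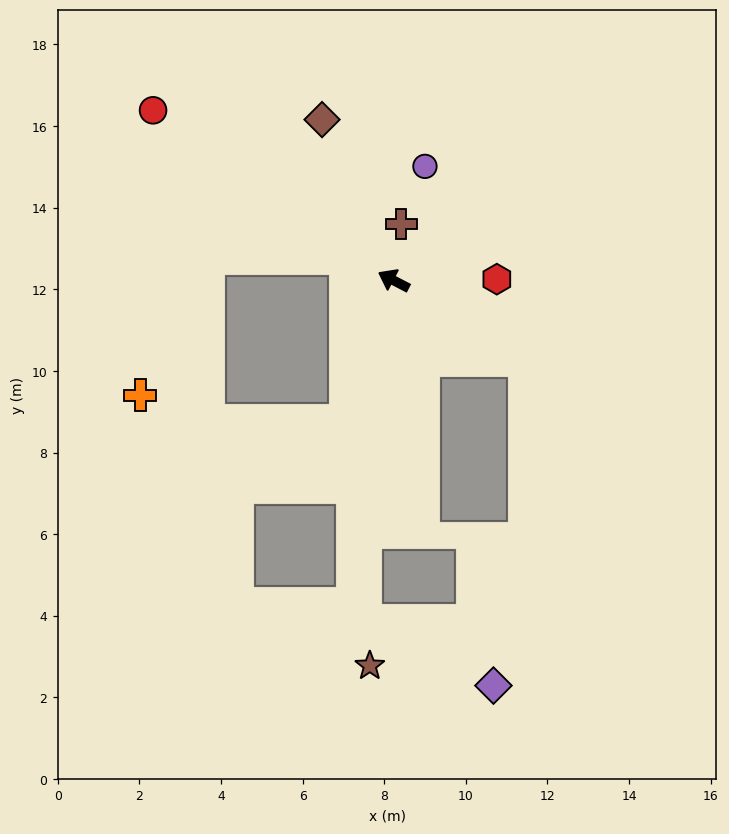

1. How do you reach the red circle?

turn right 8°, forward 7.2 m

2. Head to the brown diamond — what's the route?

turn right 39°, forward 4.3 m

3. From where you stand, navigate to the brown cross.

turn right 70°, forward 1.4 m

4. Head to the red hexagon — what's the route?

turn right 152°, forward 2.5 m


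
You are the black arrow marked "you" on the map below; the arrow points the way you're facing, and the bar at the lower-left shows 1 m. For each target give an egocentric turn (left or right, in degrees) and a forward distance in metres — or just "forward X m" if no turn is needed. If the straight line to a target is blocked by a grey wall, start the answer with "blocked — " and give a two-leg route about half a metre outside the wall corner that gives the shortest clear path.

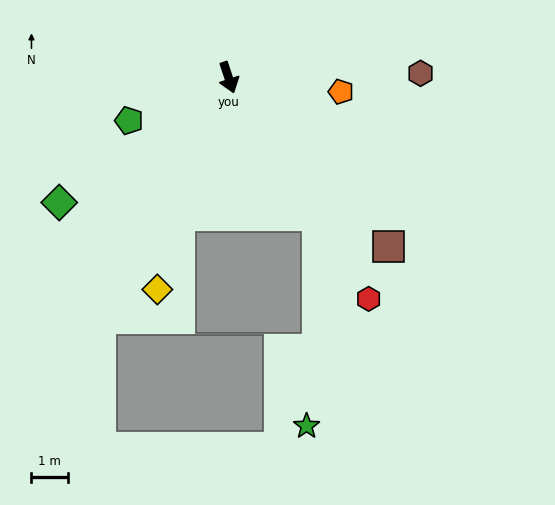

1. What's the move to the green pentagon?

turn right 85°, forward 3.0 m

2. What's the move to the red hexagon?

turn left 14°, forward 7.1 m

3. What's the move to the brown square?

turn left 25°, forward 6.3 m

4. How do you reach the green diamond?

turn right 72°, forward 5.7 m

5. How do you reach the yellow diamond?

turn right 37°, forward 6.1 m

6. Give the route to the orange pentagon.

turn left 64°, forward 3.1 m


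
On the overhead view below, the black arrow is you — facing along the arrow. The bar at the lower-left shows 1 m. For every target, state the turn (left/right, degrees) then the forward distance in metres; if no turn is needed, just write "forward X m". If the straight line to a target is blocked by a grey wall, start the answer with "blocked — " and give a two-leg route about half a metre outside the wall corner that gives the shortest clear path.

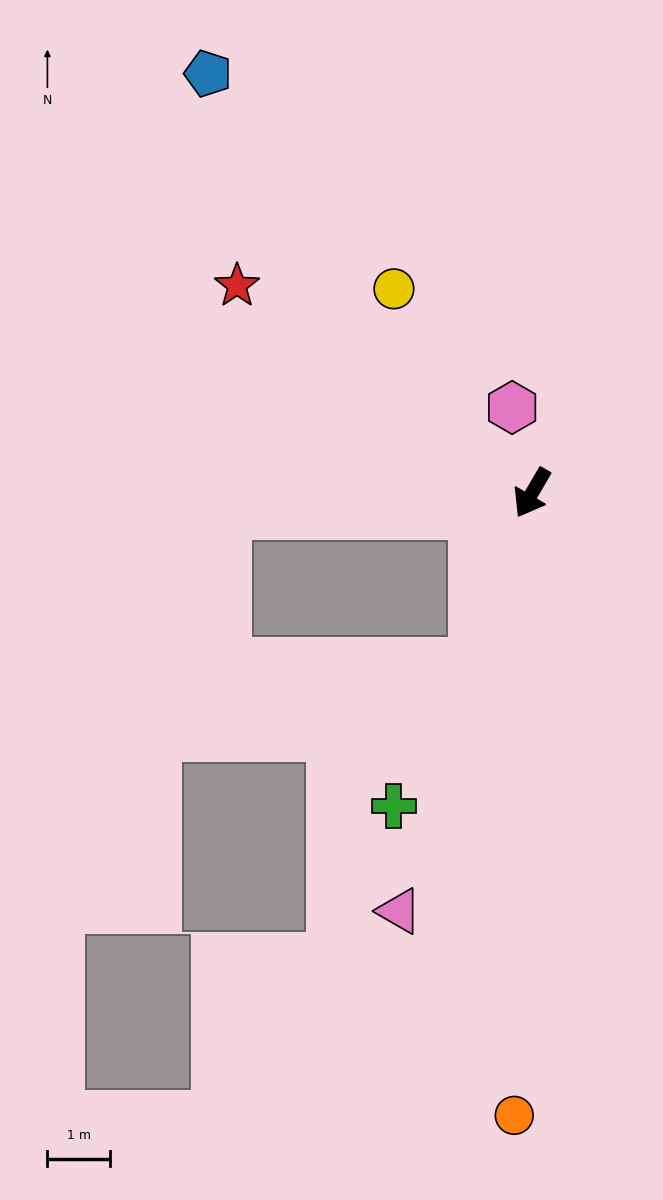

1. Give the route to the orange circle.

turn left 29°, forward 10.0 m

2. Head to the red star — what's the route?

turn right 95°, forward 5.8 m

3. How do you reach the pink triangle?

turn left 13°, forward 7.0 m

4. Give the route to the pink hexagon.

turn right 137°, forward 1.4 m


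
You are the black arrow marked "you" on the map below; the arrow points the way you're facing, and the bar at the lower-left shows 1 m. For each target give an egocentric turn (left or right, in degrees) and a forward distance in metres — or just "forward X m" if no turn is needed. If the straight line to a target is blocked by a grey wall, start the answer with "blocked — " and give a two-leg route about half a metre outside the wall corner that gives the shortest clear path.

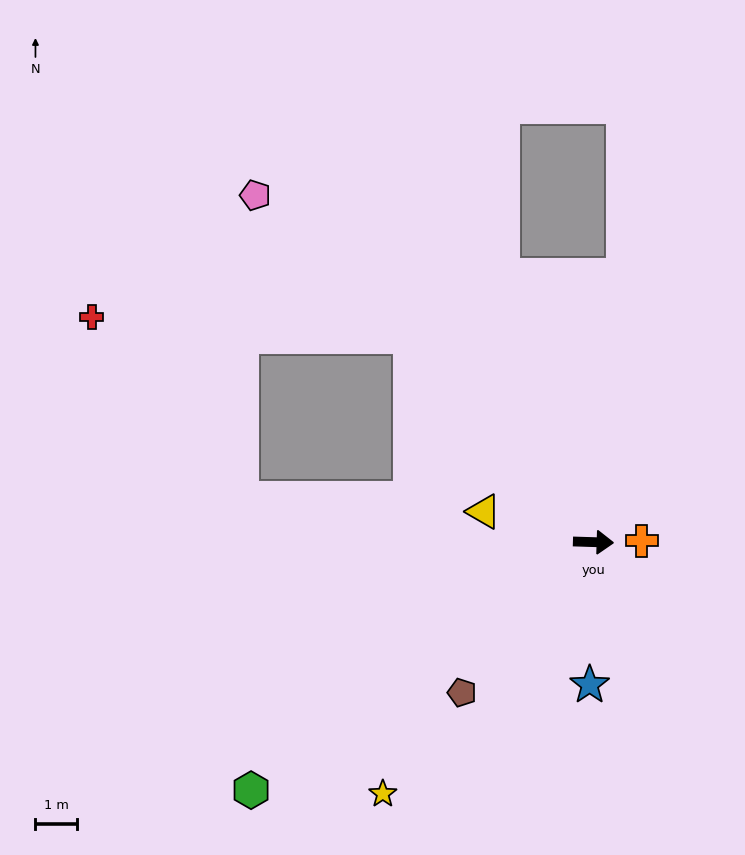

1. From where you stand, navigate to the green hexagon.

turn right 142°, forward 10.1 m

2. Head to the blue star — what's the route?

turn right 90°, forward 3.4 m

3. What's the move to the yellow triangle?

turn left 166°, forward 2.7 m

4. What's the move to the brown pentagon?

turn right 129°, forward 4.8 m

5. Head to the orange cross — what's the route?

turn left 3°, forward 1.2 m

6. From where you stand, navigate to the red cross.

blocked — turn left 133°, forward 6.6 m, then turn left 45°, forward 7.6 m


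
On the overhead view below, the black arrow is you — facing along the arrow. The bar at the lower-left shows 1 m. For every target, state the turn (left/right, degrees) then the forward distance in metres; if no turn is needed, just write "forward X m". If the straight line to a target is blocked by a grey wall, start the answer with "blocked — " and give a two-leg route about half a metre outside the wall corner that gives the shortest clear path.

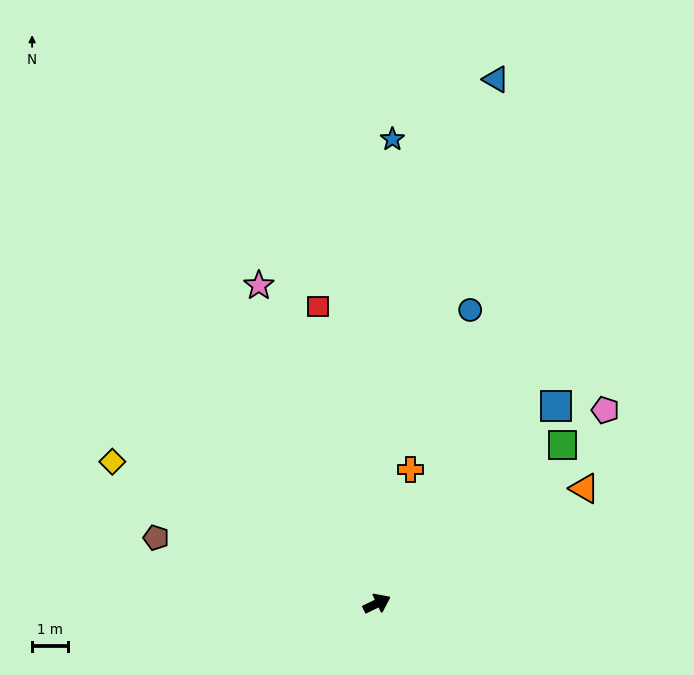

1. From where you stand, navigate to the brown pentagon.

turn left 138°, forward 6.5 m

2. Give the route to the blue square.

turn left 22°, forward 7.5 m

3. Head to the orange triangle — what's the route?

turn left 3°, forward 6.7 m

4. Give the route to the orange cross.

turn left 50°, forward 3.9 m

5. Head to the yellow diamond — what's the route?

turn left 126°, forward 8.5 m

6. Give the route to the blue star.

turn left 62°, forward 13.1 m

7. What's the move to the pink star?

turn left 84°, forward 9.6 m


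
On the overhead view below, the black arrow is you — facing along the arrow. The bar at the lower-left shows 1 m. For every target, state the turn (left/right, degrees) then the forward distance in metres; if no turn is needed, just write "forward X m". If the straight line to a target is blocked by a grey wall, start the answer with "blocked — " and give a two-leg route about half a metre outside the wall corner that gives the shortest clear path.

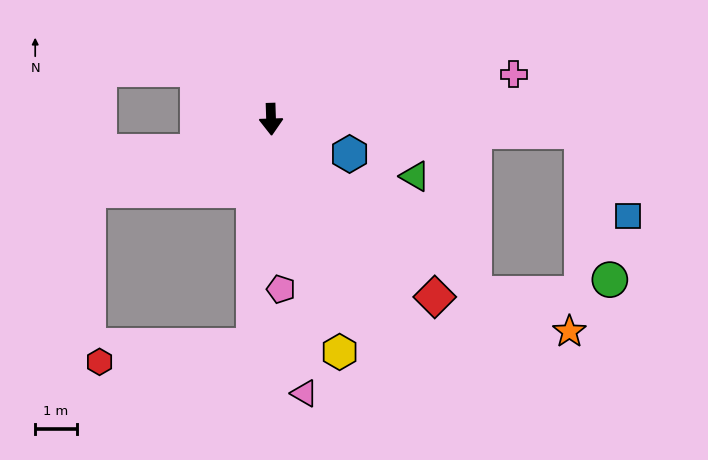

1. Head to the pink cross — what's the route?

turn left 99°, forward 6.0 m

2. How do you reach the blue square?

blocked — turn left 86°, forward 7.5 m, then turn right 59°, forward 2.3 m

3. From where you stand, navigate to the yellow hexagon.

turn left 15°, forward 5.9 m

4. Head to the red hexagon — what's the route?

blocked — turn right 6°, forward 5.5 m, then turn right 80°, forward 3.7 m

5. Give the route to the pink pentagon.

forward 4.1 m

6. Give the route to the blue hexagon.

turn left 64°, forward 2.1 m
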